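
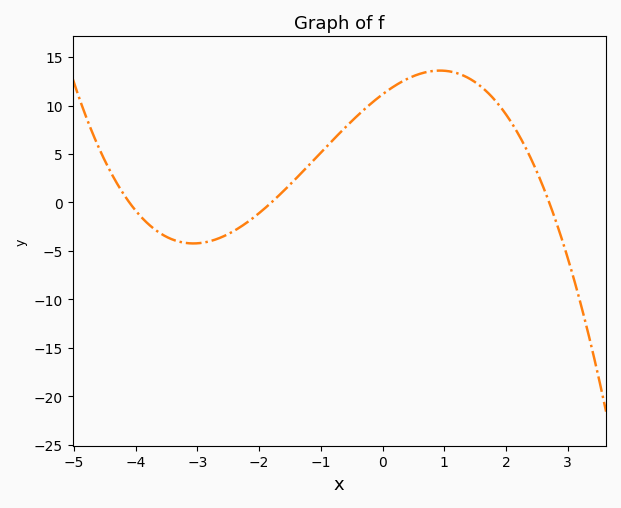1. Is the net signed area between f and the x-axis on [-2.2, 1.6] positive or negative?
positive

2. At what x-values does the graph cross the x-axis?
-4, -1.8, 2.6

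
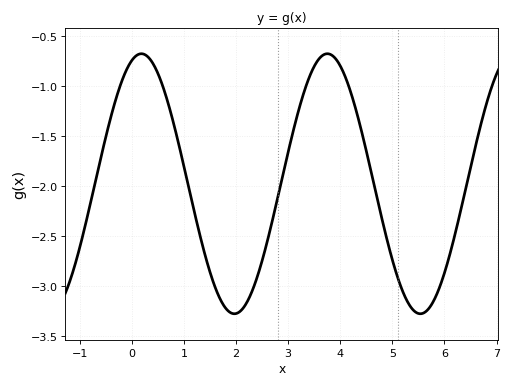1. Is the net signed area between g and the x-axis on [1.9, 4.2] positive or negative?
negative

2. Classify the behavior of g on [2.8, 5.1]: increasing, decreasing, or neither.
neither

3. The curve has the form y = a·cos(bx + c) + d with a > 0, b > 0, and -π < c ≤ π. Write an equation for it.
y = 1.3cos(1.76x - 0.322) - 1.98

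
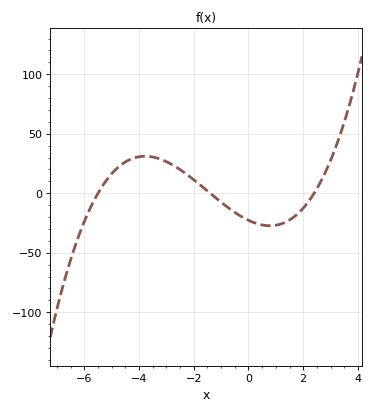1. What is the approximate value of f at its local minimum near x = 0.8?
-25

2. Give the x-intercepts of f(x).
-5.6, -1.4, 2.4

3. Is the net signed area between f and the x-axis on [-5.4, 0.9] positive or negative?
positive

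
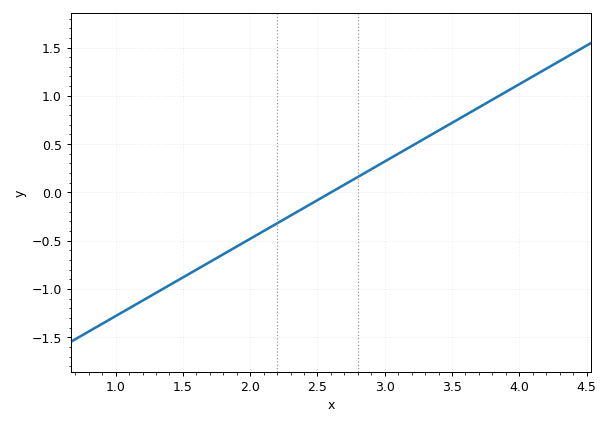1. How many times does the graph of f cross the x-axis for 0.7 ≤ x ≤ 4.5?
1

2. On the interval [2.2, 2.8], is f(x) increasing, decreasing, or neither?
increasing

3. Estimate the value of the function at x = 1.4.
-0.96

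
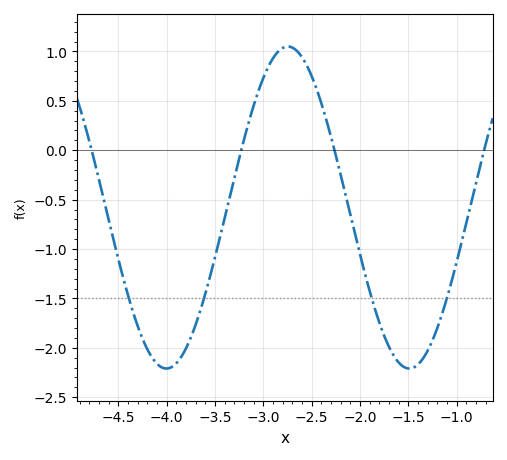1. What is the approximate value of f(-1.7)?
-1.99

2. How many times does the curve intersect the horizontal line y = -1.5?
4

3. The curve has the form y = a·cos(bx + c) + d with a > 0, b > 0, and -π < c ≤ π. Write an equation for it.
y = 1.63cos(2.5x + 0.582) - 0.58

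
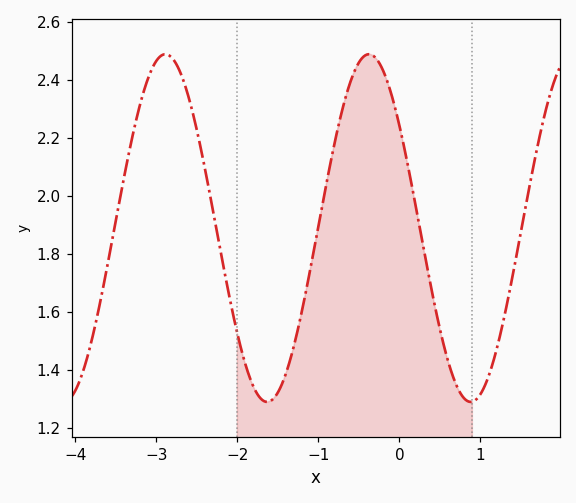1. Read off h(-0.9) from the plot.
2.04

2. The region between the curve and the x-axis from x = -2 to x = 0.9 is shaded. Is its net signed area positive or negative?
positive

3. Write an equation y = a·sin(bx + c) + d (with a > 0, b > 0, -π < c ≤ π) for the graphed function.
y = 0.6sin(2.5x + 2.5) + 1.89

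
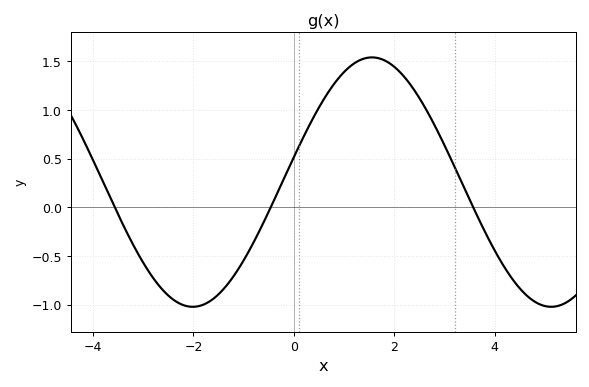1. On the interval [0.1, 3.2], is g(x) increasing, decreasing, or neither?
neither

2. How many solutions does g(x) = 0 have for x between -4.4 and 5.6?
3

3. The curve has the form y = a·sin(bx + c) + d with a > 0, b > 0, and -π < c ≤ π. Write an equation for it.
y = 1.28sin(0.88x + 0.2) + 0.26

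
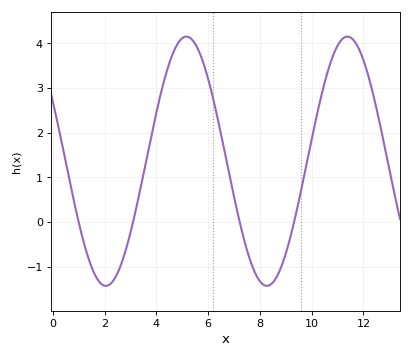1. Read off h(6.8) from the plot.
1.1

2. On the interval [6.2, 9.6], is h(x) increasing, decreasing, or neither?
neither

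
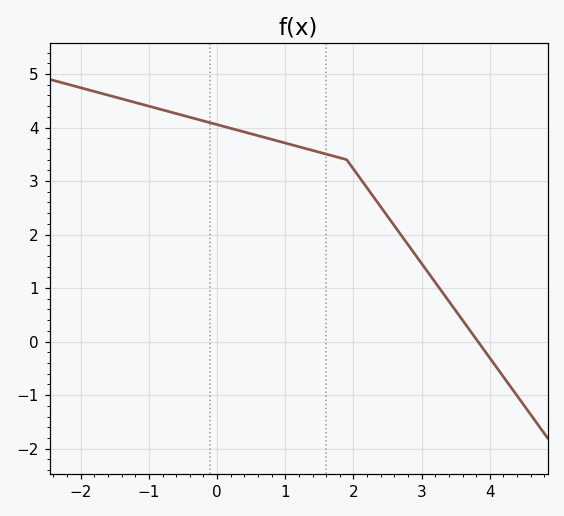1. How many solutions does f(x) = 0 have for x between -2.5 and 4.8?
1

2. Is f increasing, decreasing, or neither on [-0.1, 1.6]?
decreasing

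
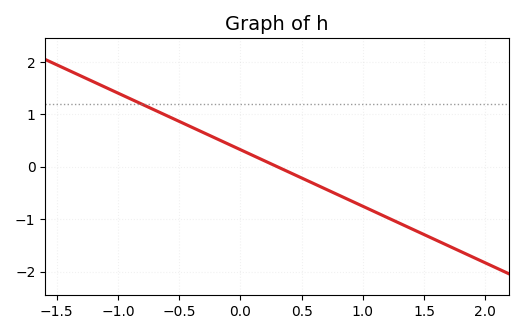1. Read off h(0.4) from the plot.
-0.1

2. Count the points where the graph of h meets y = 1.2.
1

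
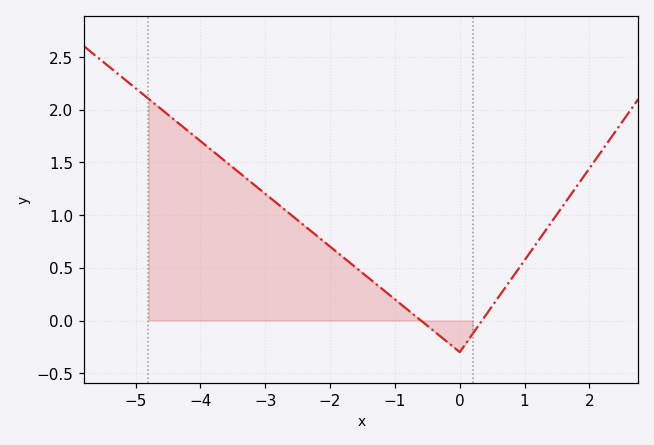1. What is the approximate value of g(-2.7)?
1.05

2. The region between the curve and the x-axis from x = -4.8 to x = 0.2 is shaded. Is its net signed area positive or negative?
positive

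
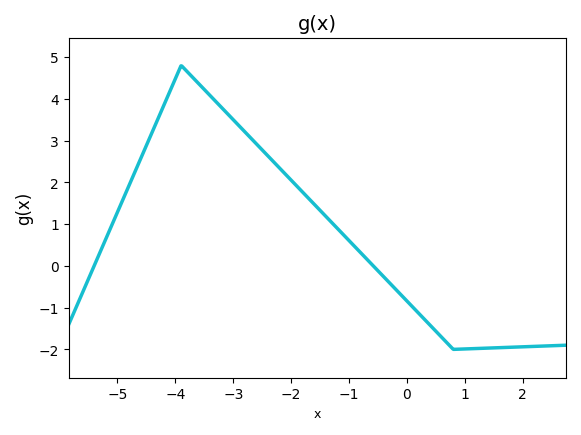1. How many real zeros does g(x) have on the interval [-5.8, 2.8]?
2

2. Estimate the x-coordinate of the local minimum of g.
0.804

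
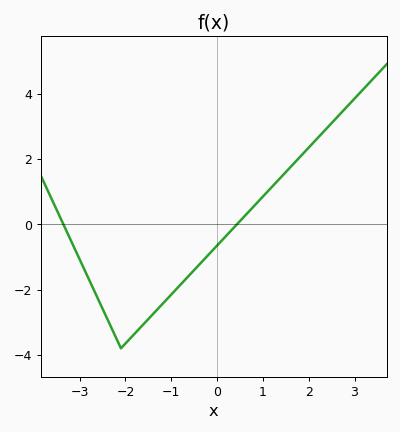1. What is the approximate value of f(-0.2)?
-0.952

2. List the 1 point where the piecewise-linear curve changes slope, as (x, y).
(-2.1, -3.8)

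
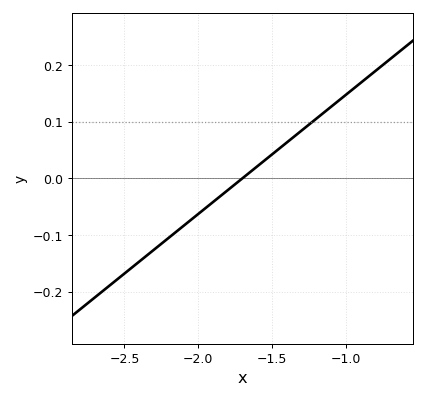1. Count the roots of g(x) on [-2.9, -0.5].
1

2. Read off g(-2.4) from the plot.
-0.147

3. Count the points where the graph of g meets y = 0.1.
1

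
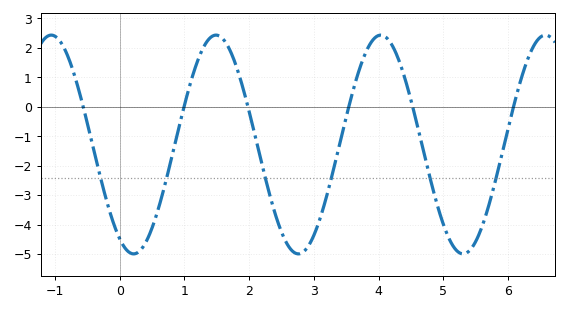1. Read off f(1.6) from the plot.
2.29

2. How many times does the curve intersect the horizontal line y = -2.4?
6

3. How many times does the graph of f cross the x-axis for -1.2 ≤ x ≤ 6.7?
6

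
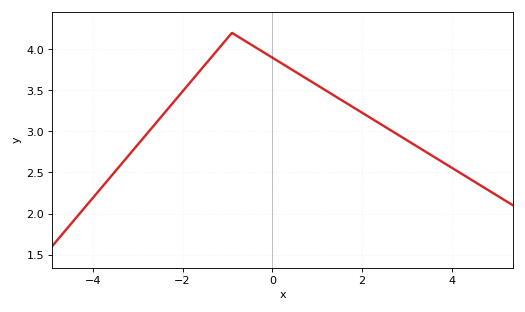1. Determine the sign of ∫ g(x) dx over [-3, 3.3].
positive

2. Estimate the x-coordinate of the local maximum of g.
-0.898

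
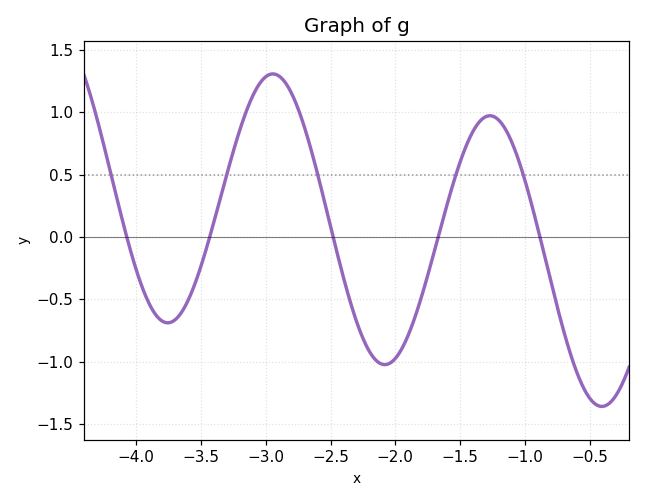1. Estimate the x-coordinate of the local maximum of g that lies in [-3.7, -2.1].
-2.94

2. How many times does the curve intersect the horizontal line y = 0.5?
5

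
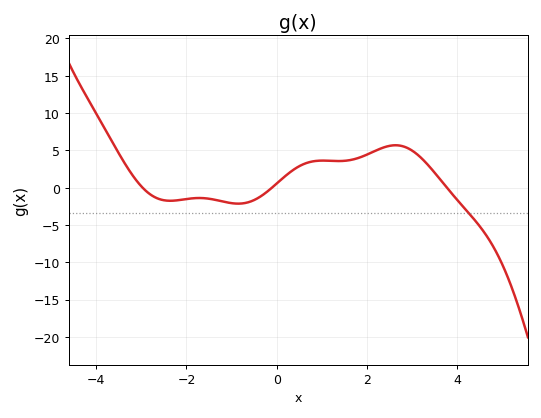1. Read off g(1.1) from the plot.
3.62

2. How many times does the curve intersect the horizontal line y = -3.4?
1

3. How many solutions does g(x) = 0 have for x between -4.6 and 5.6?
3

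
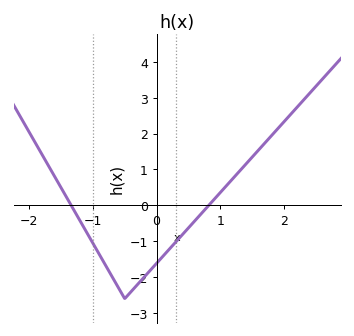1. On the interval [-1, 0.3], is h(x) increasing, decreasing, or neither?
neither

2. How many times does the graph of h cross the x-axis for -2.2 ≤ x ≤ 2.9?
2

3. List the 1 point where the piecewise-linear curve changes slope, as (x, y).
(-0.5, -2.6)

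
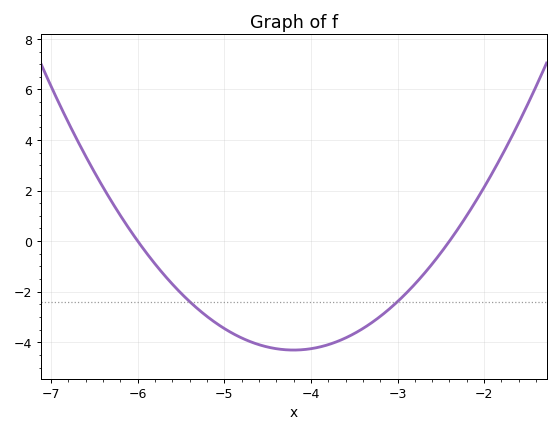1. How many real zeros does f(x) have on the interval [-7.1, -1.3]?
2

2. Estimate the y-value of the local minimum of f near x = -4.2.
-4.31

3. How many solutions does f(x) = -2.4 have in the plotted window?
2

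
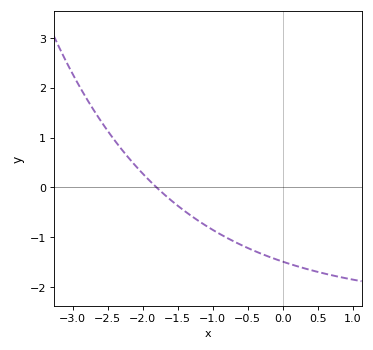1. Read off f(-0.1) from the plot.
-1.4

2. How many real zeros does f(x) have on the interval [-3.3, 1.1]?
1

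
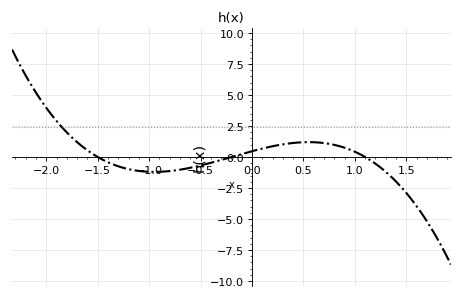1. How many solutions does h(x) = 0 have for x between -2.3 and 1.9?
3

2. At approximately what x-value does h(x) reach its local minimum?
-0.951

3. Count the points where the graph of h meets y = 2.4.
1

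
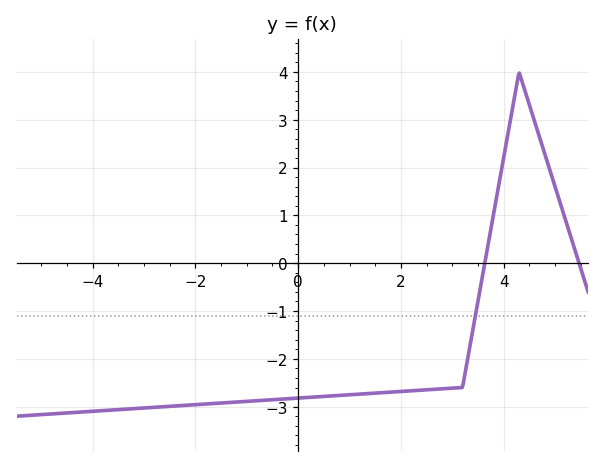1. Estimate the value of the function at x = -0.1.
-2.8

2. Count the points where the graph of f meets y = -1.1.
1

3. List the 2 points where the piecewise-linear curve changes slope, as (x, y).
(3.2, -2.6); (4.3, 4)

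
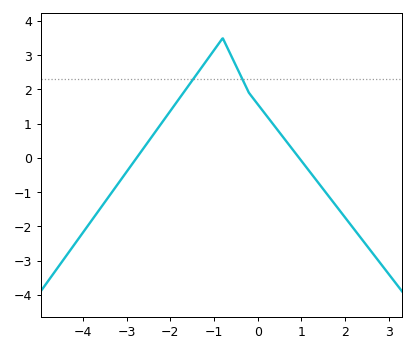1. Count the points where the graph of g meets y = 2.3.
2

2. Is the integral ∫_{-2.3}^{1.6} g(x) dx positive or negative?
positive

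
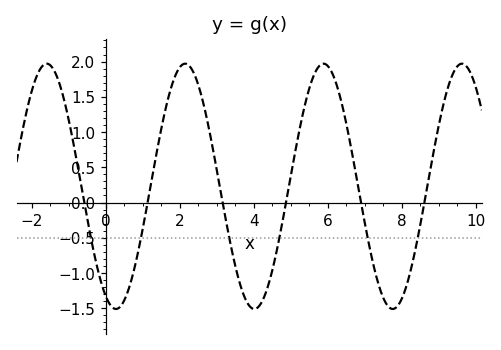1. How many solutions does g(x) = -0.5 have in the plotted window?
6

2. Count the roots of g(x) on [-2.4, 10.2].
6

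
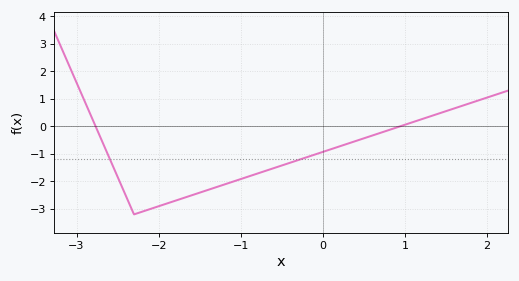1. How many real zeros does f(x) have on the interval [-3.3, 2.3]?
2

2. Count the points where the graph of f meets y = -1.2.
2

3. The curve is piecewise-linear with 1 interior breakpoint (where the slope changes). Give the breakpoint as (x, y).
(-2.3, -3.2)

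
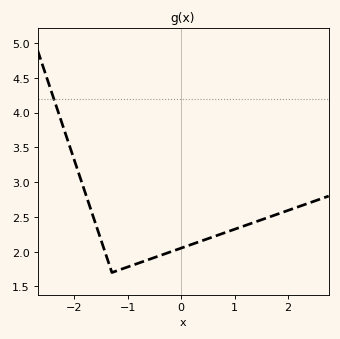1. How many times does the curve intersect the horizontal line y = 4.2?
1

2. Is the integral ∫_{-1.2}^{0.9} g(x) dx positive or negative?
positive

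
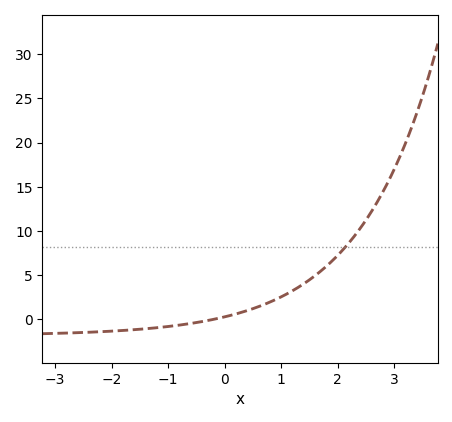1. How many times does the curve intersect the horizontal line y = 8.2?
1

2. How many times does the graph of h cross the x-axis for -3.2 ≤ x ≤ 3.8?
1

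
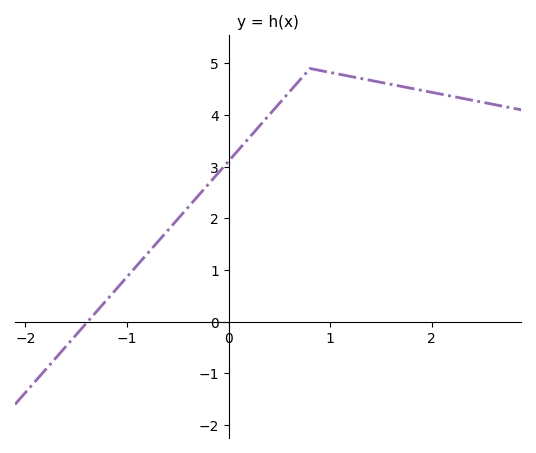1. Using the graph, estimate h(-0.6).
1.77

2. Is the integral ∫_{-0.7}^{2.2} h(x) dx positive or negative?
positive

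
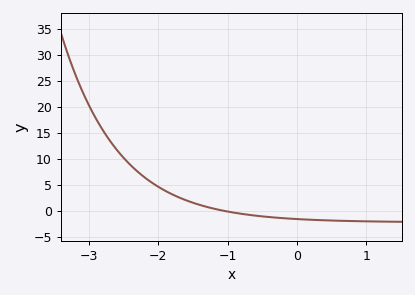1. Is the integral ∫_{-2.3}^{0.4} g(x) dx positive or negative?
positive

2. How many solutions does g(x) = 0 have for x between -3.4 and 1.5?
1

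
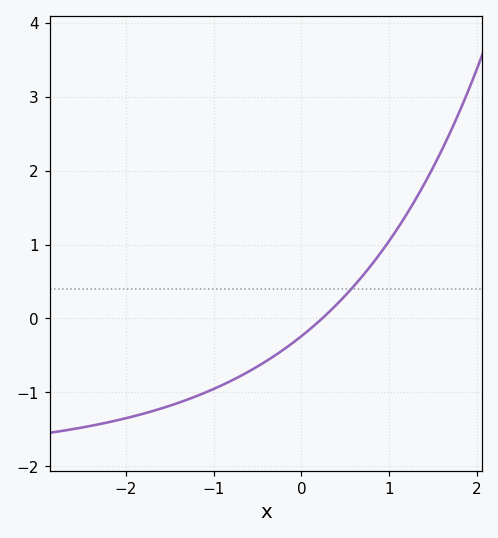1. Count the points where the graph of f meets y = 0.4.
1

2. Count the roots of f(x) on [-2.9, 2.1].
1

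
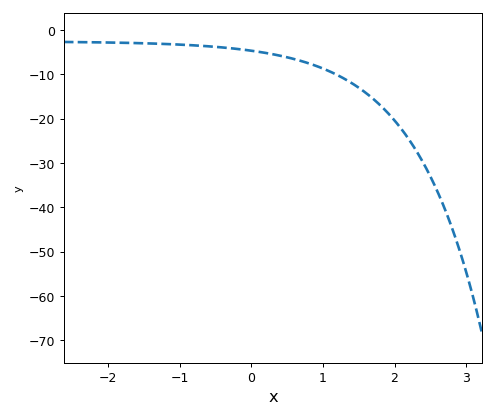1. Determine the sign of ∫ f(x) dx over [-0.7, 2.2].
negative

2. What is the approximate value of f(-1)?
-3.28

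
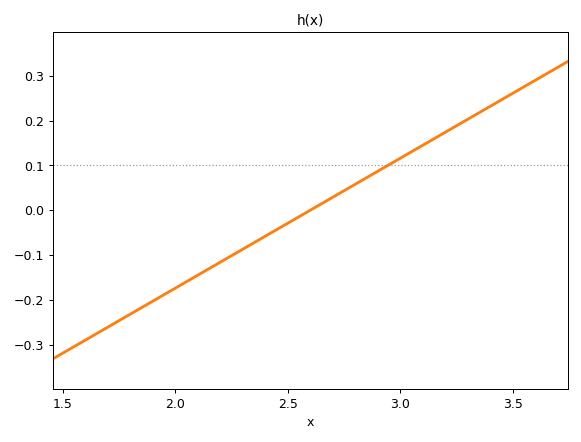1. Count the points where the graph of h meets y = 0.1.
1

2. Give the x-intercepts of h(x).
2.6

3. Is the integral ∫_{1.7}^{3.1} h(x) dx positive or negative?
negative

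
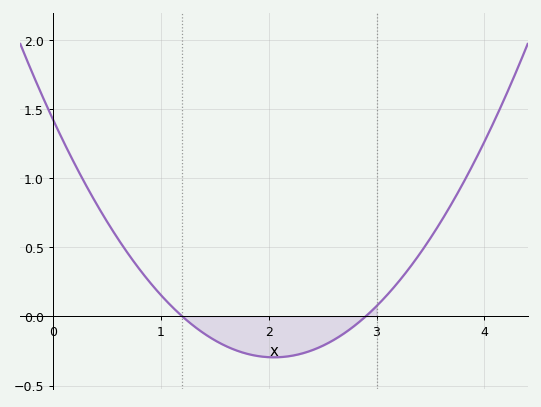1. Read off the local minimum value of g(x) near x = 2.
-0.296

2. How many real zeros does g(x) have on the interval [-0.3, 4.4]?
2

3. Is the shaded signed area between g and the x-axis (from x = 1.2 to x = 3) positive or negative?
negative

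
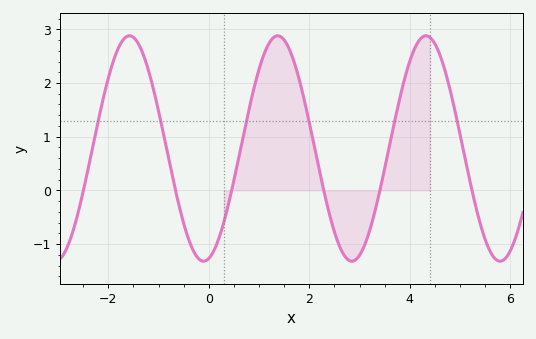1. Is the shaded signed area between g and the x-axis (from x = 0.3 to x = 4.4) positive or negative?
positive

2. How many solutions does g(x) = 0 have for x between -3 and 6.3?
6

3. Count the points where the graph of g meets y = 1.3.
6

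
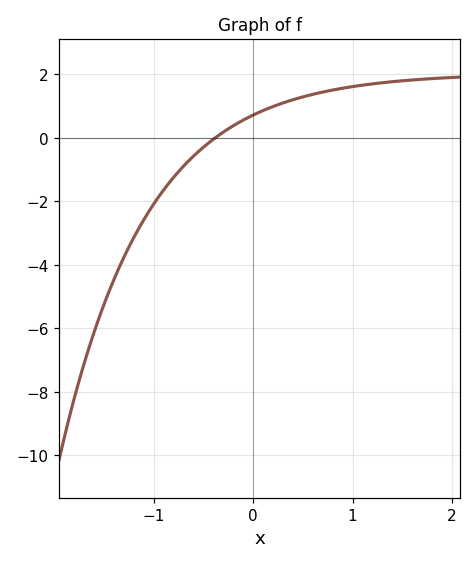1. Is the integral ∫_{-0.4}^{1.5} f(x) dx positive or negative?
positive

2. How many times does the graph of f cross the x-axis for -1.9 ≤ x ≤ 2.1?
1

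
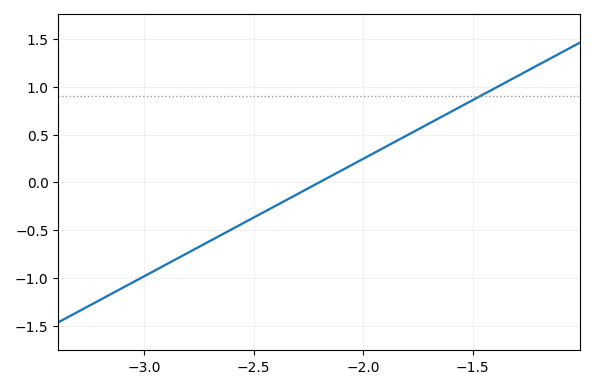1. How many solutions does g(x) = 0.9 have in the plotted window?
1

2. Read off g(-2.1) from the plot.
0.123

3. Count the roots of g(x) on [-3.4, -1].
1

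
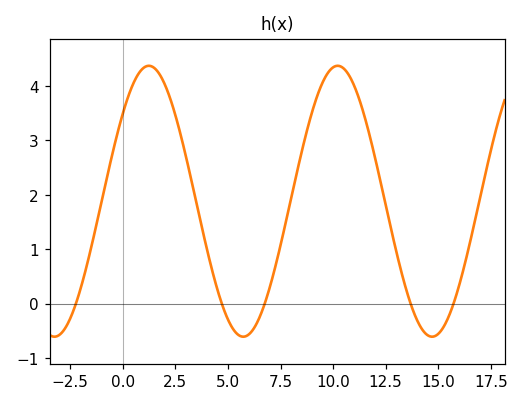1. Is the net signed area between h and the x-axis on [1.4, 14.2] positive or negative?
positive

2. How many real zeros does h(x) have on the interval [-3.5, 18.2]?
5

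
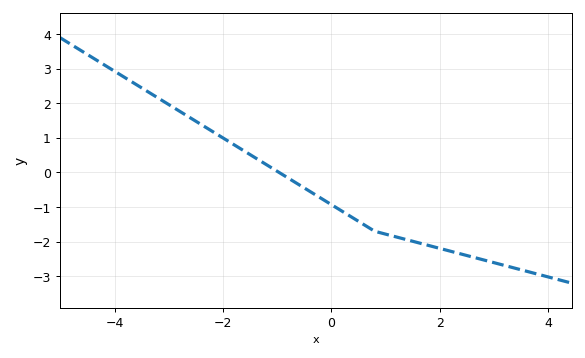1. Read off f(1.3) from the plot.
-1.91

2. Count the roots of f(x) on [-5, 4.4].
1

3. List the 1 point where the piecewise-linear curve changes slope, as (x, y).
(0.8, -1.7)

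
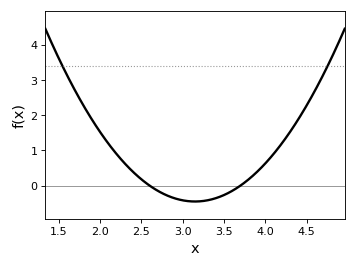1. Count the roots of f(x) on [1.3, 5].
2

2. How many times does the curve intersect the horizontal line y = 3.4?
2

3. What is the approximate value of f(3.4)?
-0.36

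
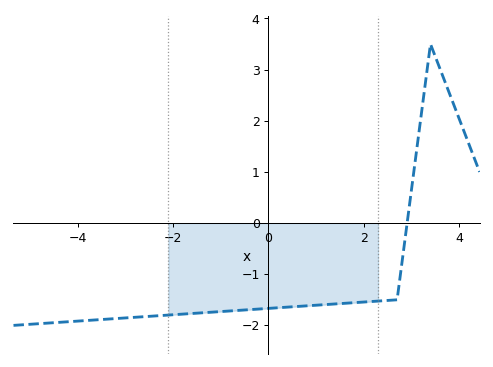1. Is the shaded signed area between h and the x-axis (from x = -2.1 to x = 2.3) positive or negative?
negative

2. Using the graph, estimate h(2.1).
-1.54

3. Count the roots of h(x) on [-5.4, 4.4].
1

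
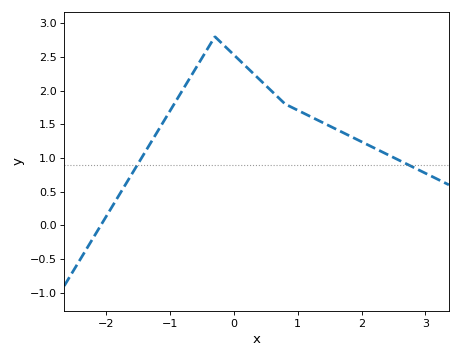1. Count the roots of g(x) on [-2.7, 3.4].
1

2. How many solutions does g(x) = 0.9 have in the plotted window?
2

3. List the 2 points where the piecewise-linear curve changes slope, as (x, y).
(-0.3, 2.8); (0.8, 1.8)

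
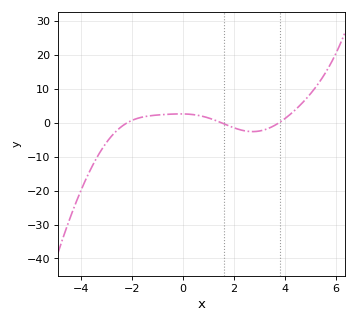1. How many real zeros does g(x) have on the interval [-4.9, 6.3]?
3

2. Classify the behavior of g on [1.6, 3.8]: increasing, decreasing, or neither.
neither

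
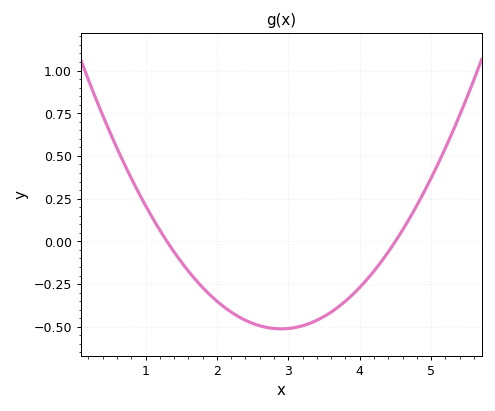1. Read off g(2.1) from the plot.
-0.38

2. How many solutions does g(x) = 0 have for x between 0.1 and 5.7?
2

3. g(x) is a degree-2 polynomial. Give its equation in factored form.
y = 0.2(x - 1.3)(x - 4.5)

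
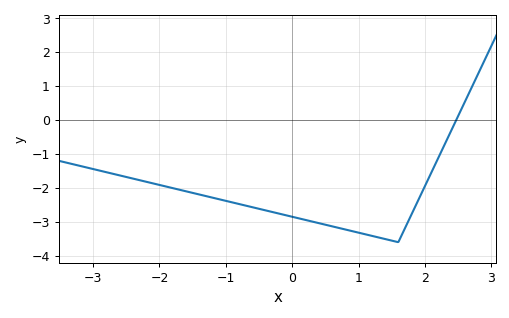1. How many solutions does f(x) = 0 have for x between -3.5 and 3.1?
1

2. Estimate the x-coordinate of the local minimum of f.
1.6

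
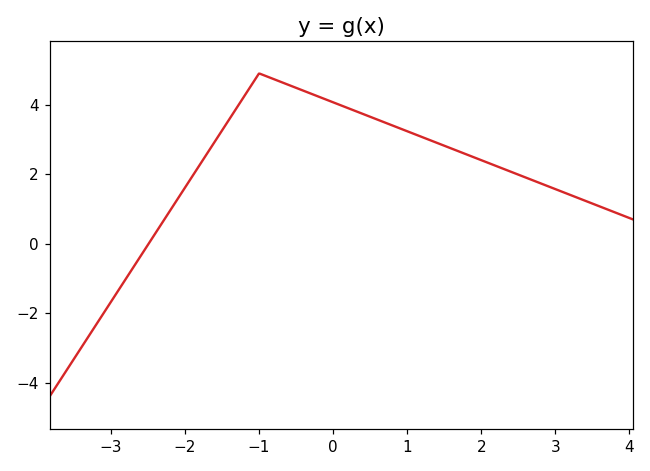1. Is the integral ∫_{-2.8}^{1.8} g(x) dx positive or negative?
positive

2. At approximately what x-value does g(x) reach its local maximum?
-1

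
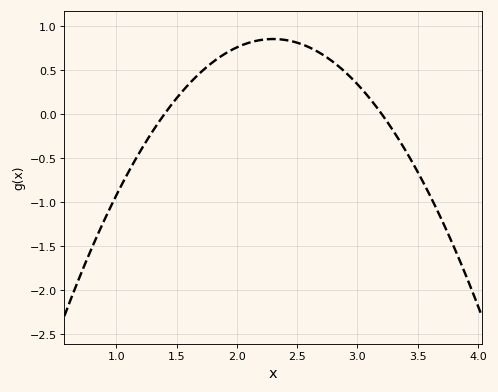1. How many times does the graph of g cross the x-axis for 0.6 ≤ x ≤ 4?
2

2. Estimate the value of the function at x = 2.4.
0.85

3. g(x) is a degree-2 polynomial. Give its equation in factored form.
y = -1.05(x - 1.4)(x - 3.2)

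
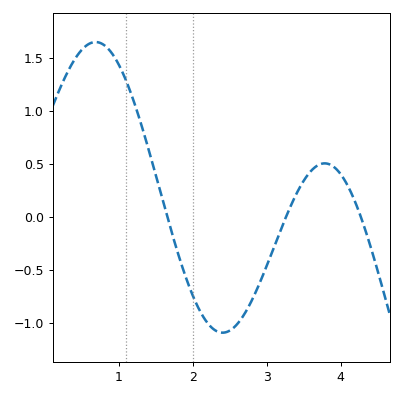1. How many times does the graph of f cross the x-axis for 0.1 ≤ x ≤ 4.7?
3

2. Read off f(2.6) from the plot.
-1.01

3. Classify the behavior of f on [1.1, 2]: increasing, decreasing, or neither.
decreasing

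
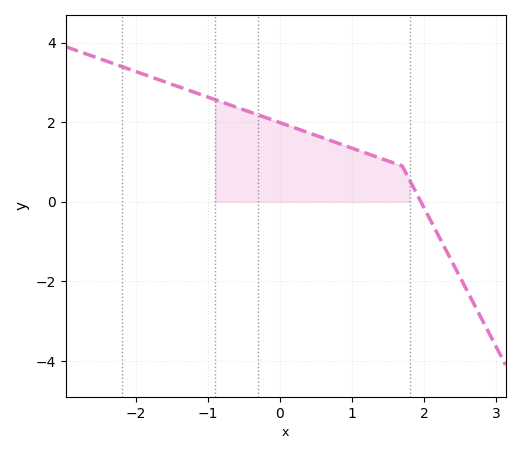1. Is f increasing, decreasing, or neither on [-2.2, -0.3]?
decreasing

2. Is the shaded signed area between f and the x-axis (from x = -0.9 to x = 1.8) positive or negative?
positive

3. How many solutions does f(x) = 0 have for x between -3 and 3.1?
1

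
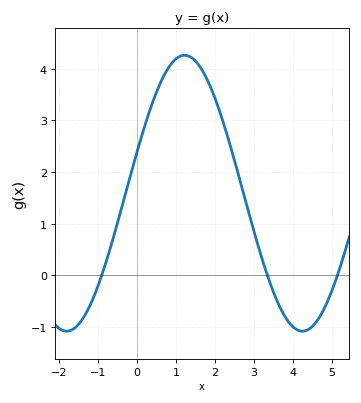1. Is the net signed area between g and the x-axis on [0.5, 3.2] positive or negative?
positive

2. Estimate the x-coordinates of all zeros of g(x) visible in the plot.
-0.901, 3.35, 5.14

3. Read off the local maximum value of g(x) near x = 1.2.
4.26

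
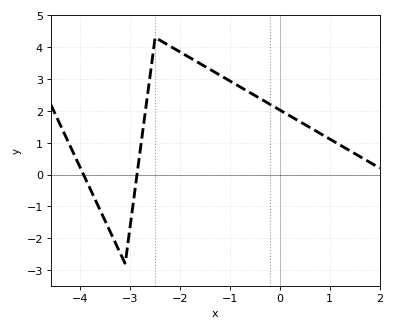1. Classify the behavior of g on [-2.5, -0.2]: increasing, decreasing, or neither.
decreasing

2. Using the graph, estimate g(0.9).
1.2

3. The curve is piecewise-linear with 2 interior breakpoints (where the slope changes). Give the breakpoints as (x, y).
(-3.1, -2.8); (-2.5, 4.3)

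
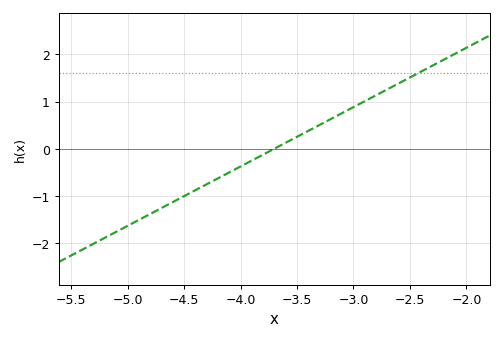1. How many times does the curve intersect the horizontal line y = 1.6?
1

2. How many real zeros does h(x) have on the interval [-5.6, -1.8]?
1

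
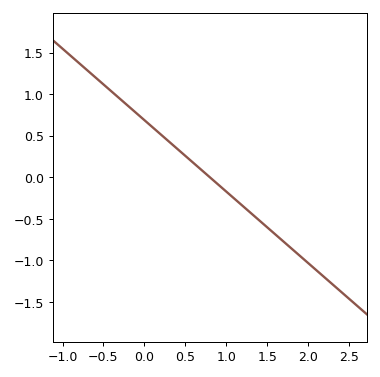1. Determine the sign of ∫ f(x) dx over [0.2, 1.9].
negative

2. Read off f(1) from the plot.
-0.15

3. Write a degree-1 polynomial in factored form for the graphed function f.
y = -0.86(x - 0.8)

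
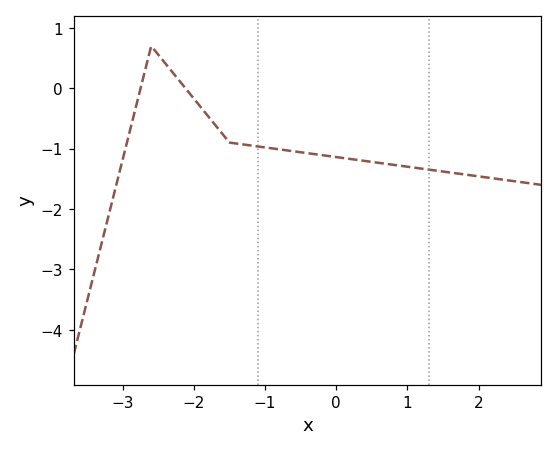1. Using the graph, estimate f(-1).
-1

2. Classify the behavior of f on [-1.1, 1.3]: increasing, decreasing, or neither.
decreasing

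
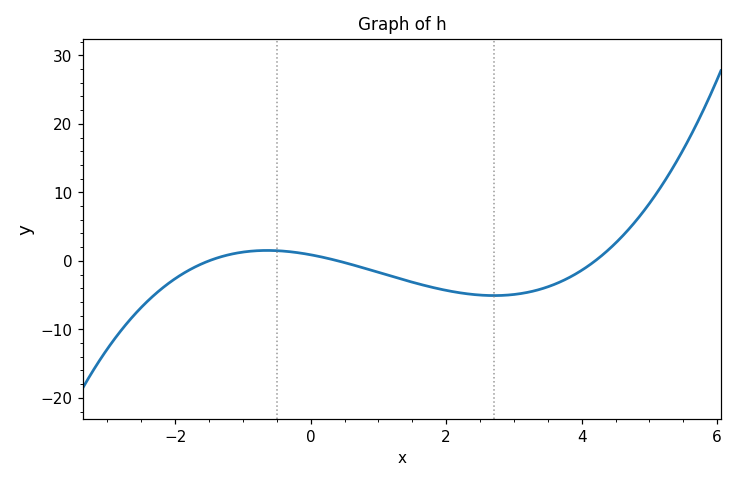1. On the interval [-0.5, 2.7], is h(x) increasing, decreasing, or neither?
decreasing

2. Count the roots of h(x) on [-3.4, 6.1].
3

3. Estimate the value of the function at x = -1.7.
-1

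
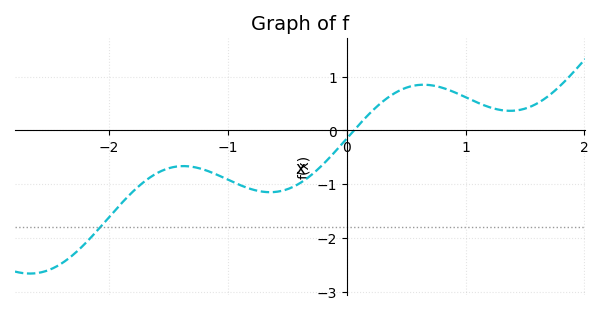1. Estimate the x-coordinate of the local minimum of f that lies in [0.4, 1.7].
1.4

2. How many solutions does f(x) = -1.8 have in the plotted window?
1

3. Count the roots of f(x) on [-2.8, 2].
1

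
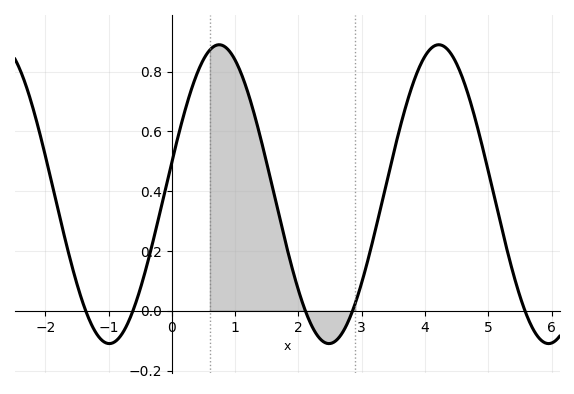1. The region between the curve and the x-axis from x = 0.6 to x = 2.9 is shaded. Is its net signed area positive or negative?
positive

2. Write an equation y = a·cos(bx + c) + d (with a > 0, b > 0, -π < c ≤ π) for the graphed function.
y = 0.5cos(1.8x - 1.4) + 0.39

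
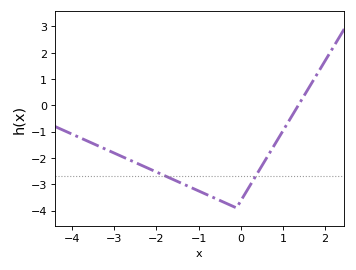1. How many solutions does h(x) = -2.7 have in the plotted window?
2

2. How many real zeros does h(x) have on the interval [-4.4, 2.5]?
1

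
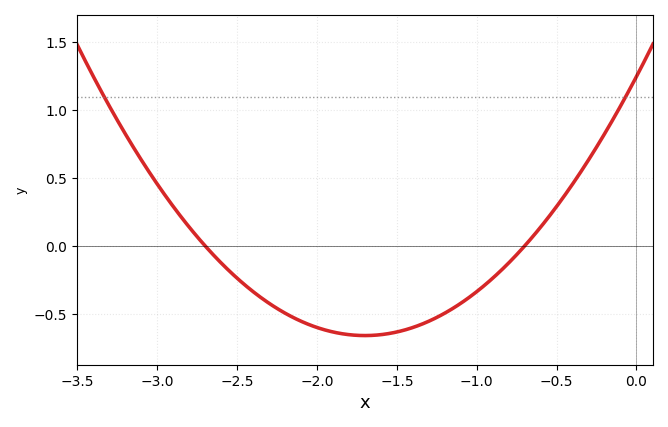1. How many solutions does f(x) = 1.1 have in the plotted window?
2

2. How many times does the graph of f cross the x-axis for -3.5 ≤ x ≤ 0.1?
2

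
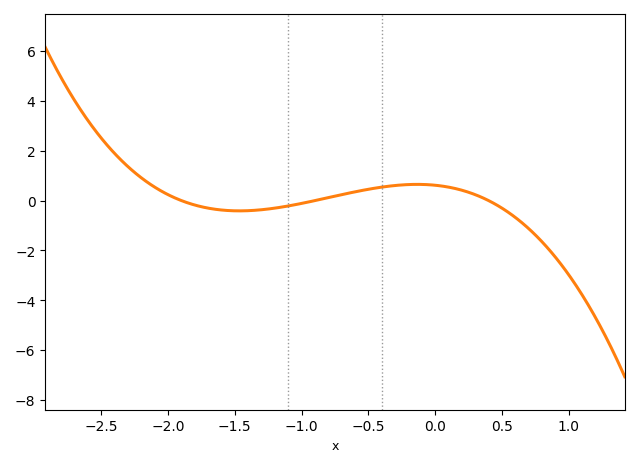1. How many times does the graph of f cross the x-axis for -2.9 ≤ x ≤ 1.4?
3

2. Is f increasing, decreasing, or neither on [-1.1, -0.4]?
increasing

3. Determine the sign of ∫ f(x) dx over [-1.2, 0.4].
positive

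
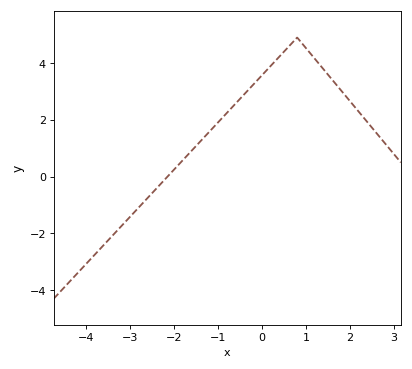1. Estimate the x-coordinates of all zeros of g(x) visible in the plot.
-2.2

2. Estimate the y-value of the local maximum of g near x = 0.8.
4.8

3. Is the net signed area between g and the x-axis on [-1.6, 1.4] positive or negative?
positive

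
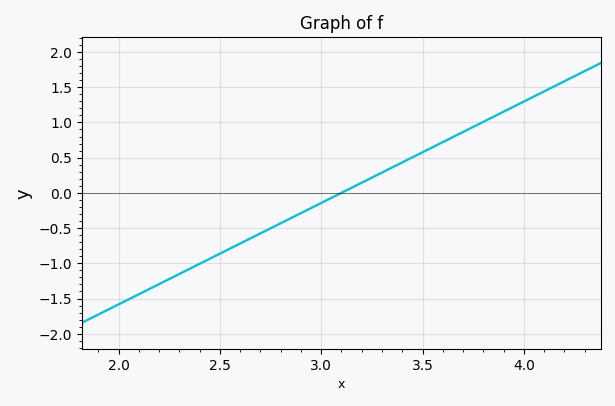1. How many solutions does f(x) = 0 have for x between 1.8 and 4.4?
1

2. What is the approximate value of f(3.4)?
0.432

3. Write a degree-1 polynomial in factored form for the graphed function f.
y = 1.44(x - 3.1)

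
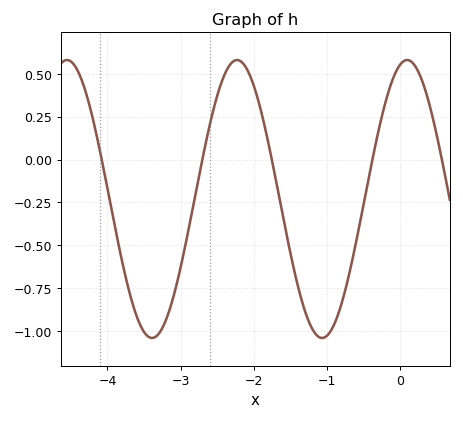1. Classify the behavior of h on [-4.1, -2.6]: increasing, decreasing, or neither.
neither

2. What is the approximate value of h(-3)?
-0.631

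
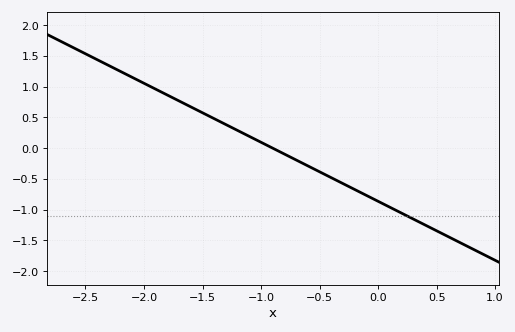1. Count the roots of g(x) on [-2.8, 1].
1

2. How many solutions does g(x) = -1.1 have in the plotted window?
1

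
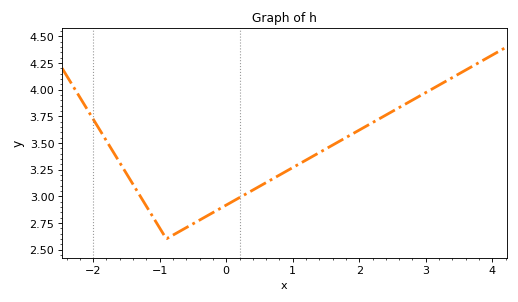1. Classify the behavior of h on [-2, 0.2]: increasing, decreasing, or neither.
neither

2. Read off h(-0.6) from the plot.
2.71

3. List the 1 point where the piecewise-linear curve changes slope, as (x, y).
(-0.9, 2.6)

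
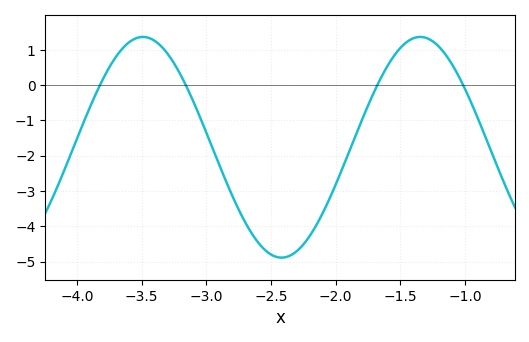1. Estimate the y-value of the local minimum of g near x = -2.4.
-4.89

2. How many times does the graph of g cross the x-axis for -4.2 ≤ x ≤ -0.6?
4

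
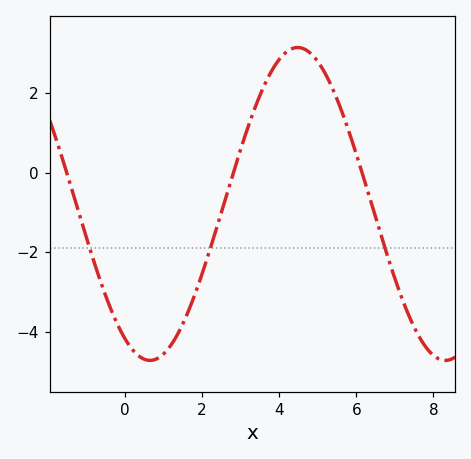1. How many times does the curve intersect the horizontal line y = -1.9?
3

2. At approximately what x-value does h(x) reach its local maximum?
4.48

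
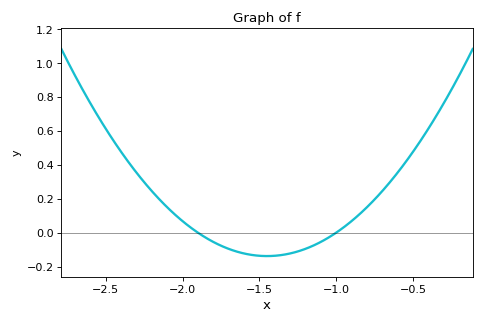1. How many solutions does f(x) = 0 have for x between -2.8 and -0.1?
2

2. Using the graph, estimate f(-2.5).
0.612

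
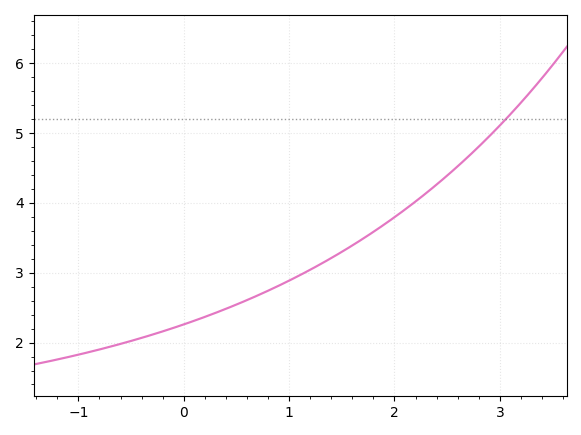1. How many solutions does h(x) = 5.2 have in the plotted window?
1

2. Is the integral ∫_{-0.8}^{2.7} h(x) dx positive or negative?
positive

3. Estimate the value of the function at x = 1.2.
3.04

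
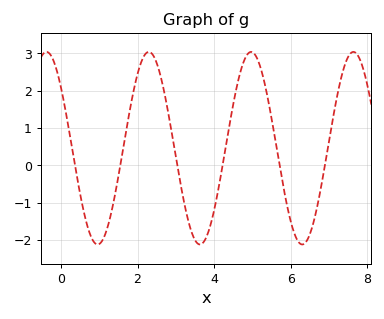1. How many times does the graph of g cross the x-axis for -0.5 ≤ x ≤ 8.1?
6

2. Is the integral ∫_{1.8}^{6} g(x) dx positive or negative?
positive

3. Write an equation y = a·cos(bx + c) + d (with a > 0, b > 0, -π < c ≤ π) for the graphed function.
y = 2.58cos(2.4x + 0.89) + 0.46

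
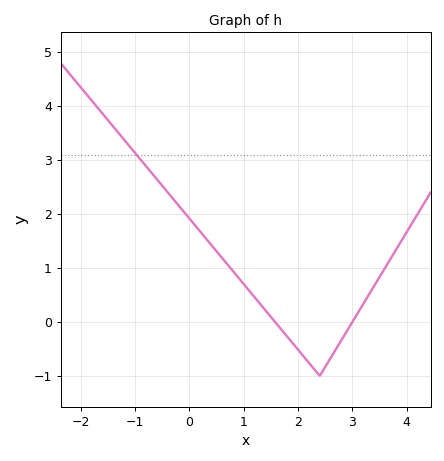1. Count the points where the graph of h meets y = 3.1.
1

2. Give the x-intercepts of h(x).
1.58, 3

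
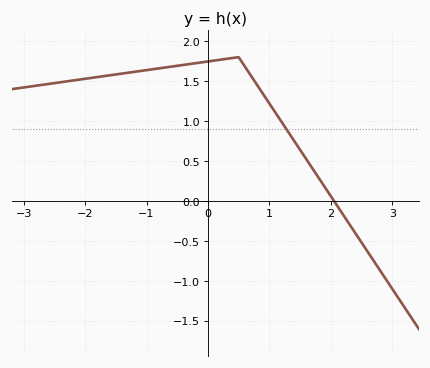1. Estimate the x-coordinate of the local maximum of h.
0.5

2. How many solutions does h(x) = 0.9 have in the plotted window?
1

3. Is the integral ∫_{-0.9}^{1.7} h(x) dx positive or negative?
positive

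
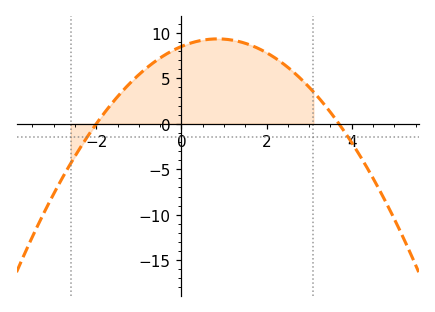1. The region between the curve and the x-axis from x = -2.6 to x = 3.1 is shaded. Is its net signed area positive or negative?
positive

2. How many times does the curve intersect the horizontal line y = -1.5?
2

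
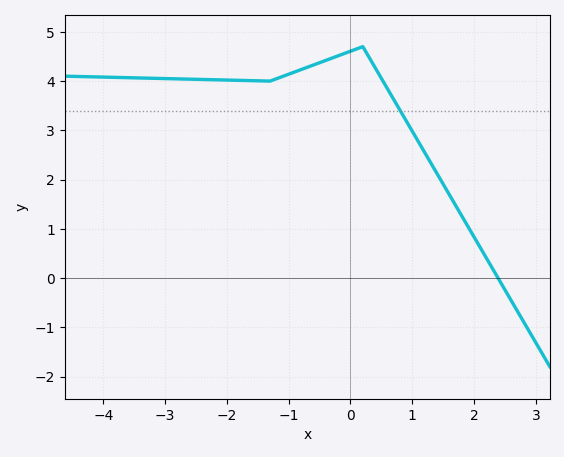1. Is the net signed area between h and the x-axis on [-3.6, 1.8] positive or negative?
positive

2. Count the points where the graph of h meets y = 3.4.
1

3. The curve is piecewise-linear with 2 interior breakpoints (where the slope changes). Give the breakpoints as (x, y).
(-1.3, 4); (0.2, 4.7)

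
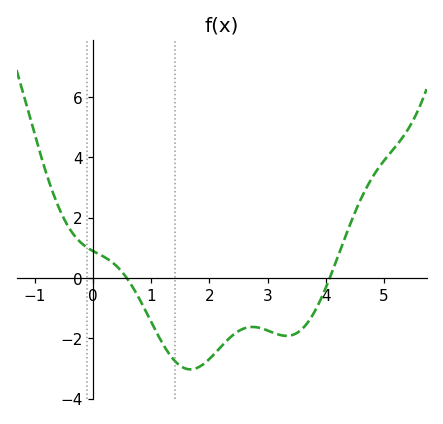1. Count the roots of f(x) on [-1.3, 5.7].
2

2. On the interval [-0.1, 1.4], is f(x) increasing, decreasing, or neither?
decreasing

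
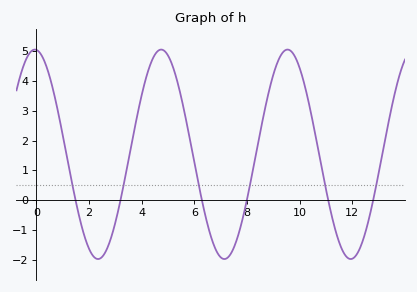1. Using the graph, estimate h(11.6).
-1.63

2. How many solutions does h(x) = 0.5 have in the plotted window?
6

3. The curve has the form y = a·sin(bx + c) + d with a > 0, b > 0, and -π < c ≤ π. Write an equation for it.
y = 3.51sin(1.31x + 1.64) + 1.54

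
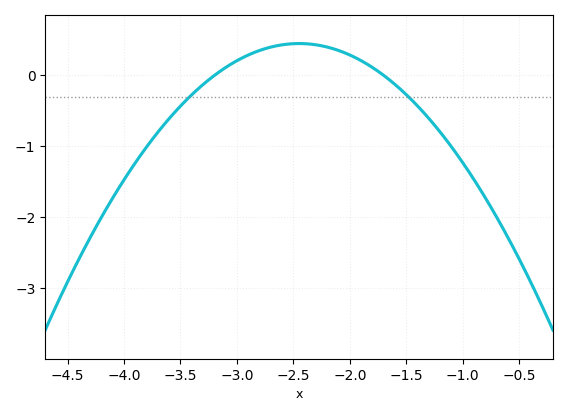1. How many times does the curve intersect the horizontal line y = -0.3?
2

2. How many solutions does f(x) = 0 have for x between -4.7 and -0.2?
2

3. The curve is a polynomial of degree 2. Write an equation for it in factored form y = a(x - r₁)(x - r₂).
y = -0.8(x + 3.2)(x + 1.7)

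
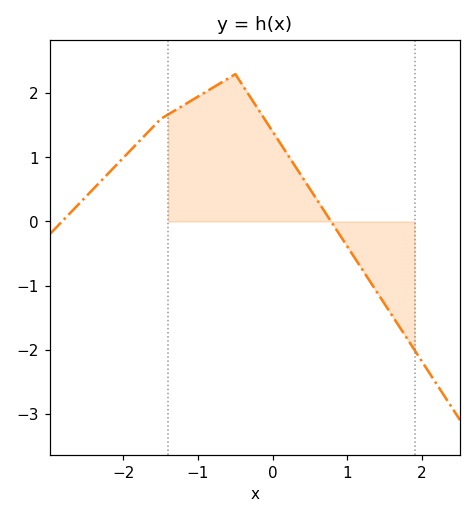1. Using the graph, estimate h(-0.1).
1.6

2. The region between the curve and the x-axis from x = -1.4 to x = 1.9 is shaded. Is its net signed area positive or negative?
positive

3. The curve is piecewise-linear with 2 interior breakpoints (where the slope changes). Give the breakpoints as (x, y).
(-1.5, 1.6); (-0.5, 2.3)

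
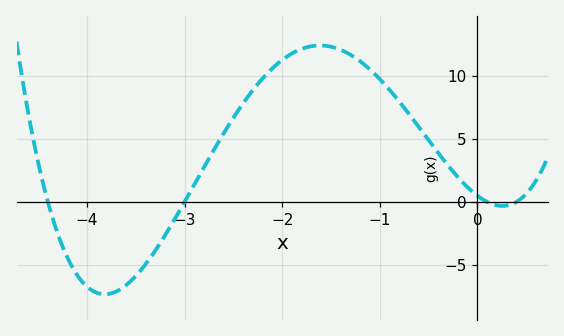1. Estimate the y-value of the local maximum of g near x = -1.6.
12.5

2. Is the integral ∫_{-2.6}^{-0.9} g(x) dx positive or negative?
positive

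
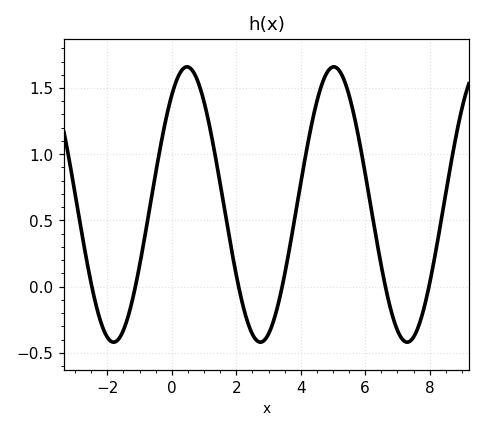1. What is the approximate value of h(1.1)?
1.29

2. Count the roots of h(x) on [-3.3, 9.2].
6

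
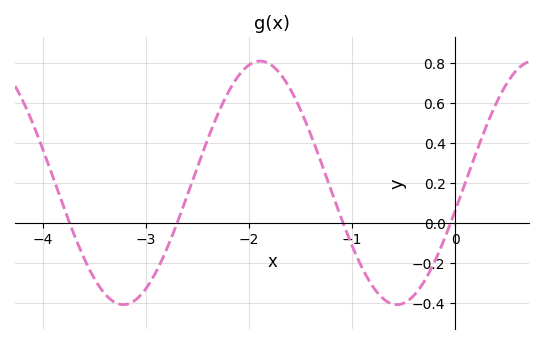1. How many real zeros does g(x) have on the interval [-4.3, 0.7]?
4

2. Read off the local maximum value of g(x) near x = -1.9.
0.81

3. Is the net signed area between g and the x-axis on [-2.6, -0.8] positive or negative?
positive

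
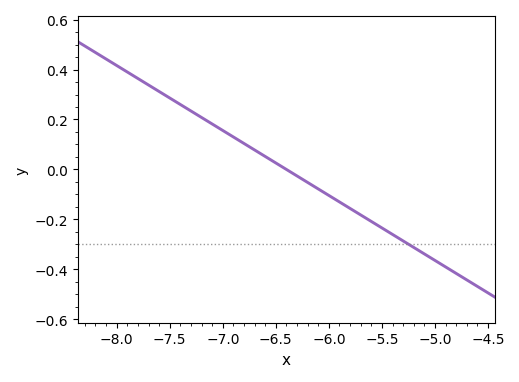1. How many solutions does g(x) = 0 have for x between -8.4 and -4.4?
1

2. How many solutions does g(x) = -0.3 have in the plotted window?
1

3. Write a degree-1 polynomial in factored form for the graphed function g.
y = -0.26(x + 6.4)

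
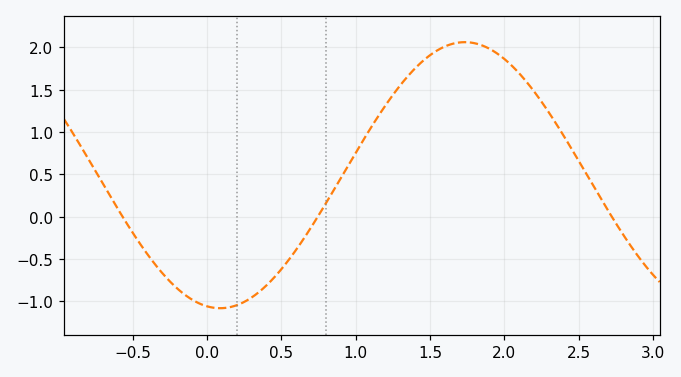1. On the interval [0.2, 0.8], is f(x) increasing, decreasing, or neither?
increasing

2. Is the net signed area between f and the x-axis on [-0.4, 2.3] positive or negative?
positive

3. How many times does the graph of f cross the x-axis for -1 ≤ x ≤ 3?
3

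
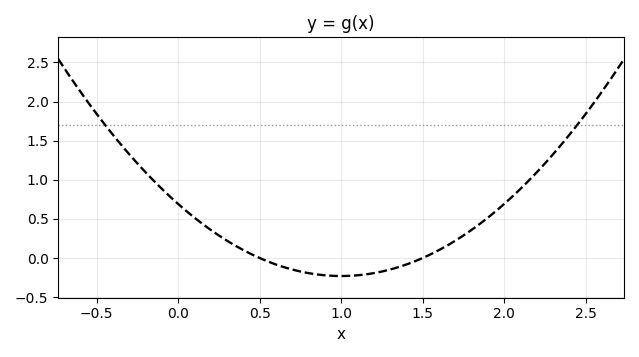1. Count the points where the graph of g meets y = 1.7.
2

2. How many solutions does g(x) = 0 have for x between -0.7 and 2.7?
2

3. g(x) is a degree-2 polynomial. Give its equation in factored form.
y = 0.92(x - 0.5)(x - 1.5)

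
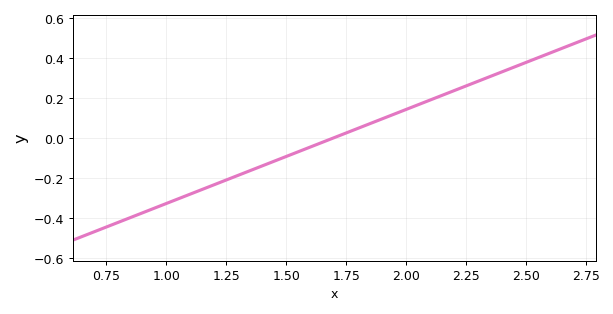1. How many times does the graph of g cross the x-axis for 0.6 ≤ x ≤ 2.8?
1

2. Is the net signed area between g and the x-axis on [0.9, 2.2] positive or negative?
negative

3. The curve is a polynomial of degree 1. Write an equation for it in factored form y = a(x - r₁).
y = 0.47(x - 1.7)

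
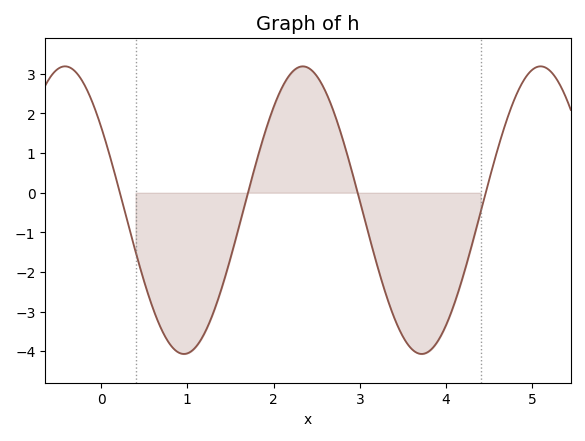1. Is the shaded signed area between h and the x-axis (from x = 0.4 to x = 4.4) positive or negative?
negative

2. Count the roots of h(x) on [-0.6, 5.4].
4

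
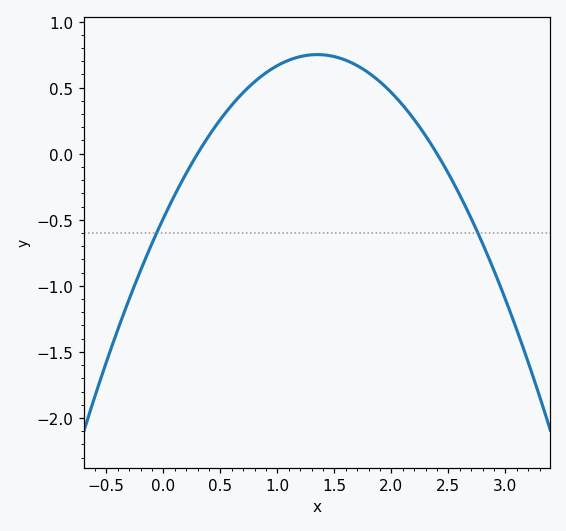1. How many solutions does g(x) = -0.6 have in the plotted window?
2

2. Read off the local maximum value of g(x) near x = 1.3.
0.75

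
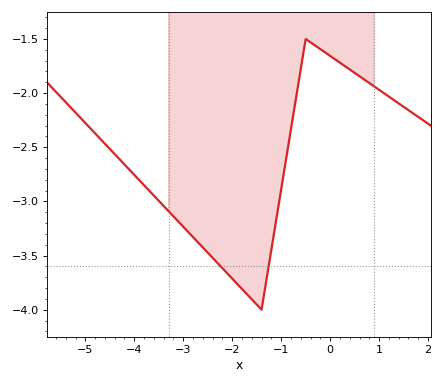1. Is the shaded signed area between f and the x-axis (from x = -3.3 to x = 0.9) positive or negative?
negative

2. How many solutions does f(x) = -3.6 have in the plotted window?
2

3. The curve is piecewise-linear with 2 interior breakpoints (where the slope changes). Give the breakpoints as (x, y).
(-1.4, -4); (-0.5, -1.5)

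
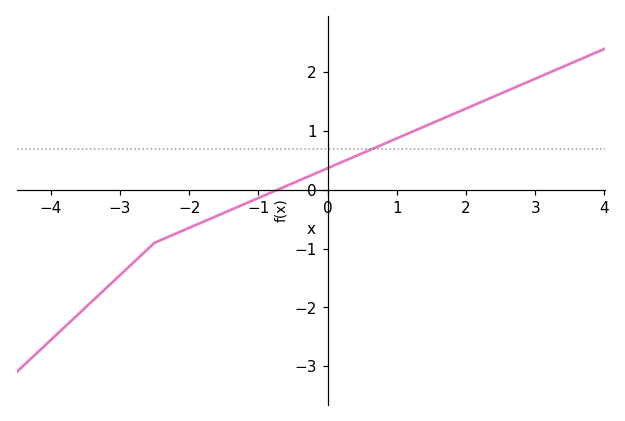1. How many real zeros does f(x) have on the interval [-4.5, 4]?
1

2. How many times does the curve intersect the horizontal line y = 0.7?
1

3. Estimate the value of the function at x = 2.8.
1.8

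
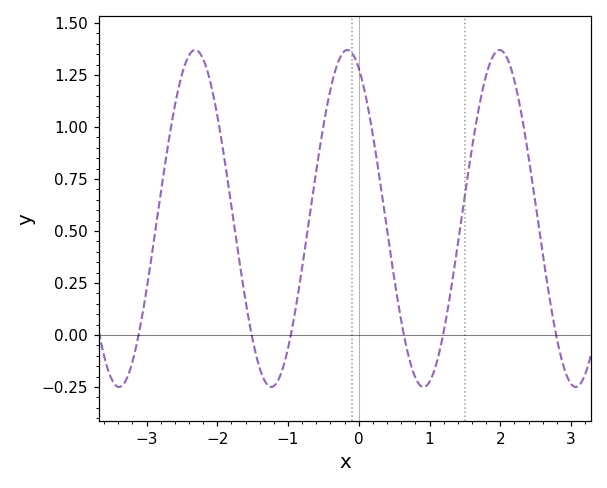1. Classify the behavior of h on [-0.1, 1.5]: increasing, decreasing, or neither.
neither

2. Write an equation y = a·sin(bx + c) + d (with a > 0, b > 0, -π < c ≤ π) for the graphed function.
y = 0.81sin(2.92x + 2.04) + 0.56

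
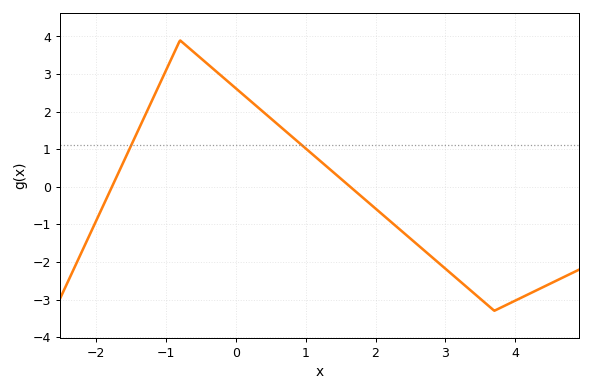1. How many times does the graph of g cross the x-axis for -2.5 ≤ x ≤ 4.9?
2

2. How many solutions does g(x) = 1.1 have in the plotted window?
2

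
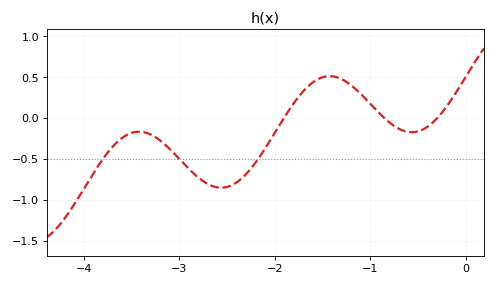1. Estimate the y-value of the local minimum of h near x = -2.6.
-0.85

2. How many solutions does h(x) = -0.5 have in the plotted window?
3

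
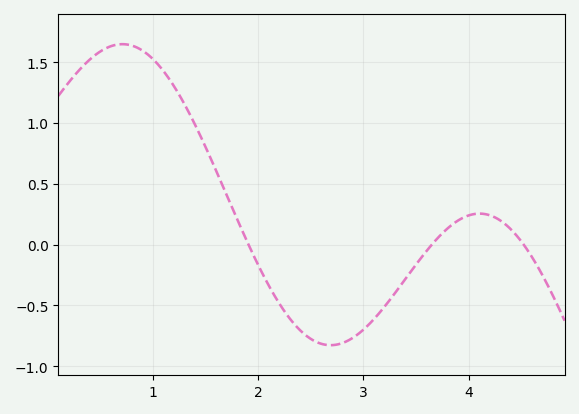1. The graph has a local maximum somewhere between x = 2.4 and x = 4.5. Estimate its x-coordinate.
4.1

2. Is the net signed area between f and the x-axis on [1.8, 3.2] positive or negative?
negative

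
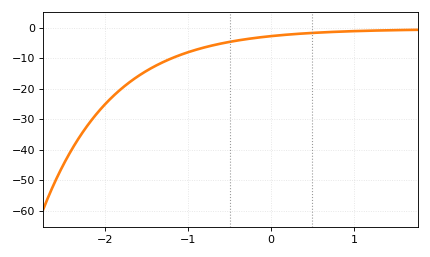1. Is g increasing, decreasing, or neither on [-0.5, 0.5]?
increasing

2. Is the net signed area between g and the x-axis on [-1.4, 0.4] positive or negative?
negative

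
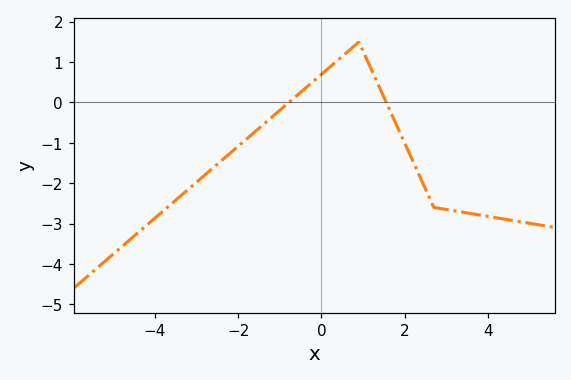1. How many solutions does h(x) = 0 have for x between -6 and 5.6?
2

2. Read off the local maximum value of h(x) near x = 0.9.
1.5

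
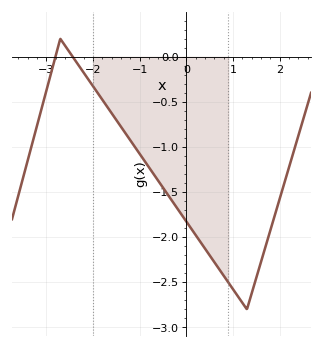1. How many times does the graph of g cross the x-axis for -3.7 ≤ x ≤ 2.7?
2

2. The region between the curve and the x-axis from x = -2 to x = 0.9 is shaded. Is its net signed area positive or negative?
negative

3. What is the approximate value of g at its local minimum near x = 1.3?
-2.8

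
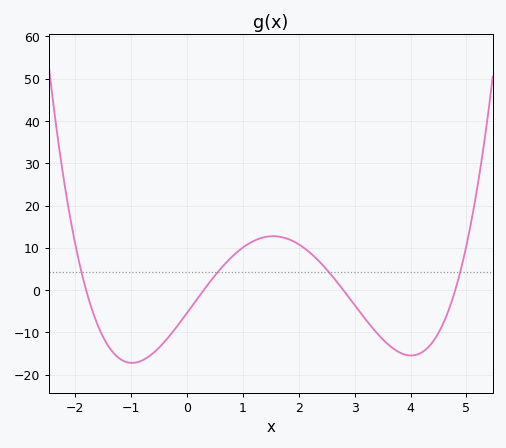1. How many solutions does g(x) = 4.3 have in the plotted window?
4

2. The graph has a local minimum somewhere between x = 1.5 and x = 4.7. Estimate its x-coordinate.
4.01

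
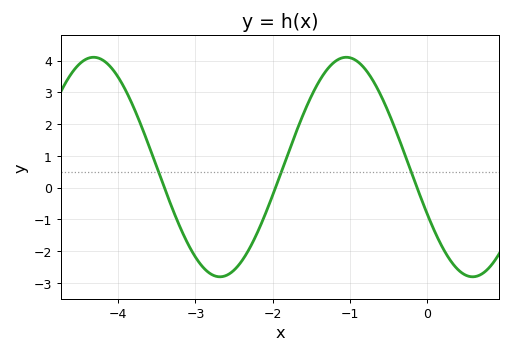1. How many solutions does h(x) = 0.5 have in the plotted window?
3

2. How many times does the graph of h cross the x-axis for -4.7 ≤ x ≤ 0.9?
3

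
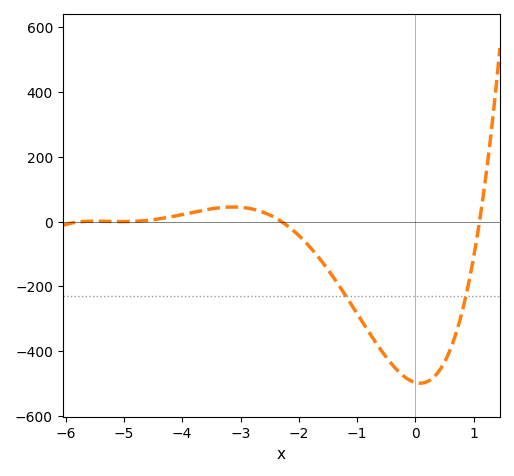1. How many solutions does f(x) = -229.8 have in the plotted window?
2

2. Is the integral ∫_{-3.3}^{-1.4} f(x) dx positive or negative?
negative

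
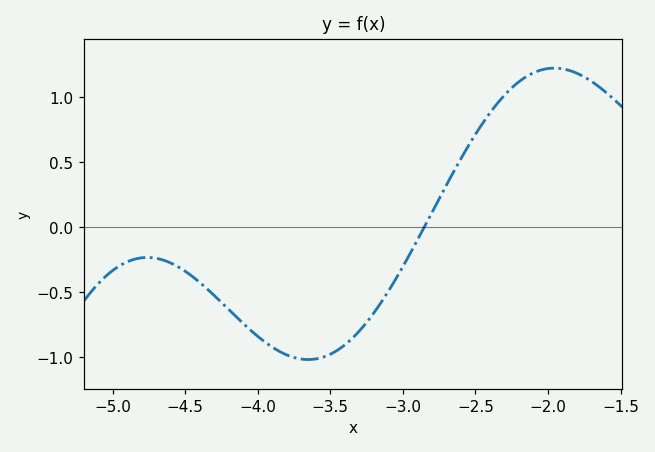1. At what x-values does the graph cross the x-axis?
-2.85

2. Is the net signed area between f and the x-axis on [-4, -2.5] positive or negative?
negative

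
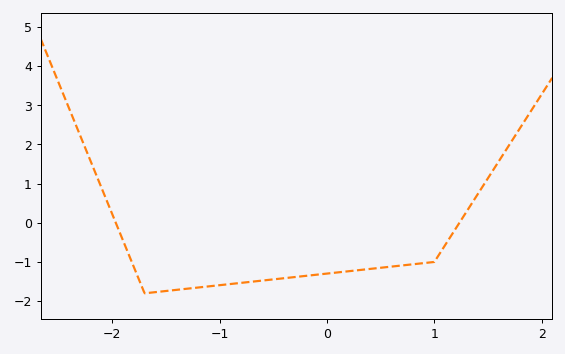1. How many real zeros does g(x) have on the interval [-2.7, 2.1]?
2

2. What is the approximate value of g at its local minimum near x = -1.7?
-1.8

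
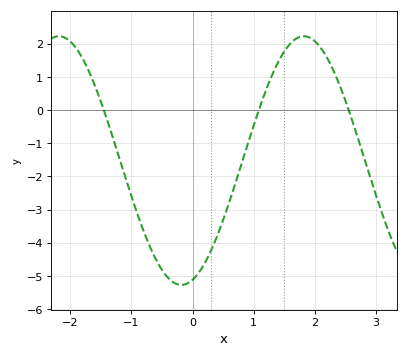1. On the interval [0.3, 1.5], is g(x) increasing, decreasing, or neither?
increasing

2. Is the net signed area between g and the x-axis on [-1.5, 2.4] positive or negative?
negative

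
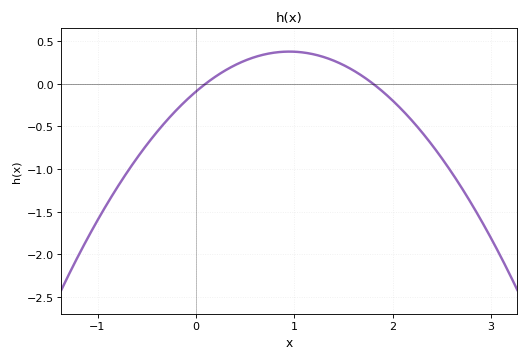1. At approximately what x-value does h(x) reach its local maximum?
1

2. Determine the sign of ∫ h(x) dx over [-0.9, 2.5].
negative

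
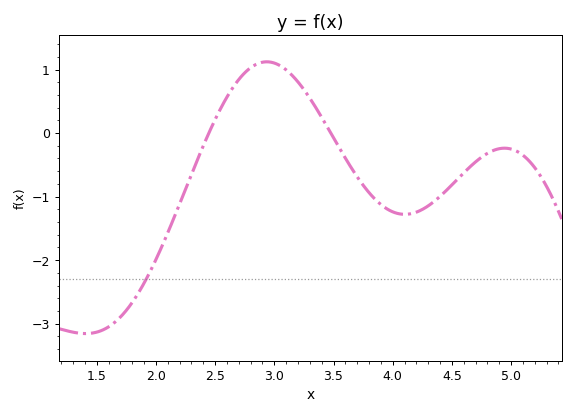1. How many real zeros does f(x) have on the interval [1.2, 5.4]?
2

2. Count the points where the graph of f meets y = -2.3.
1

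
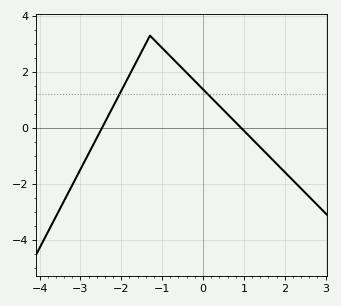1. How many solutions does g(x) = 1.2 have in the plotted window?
2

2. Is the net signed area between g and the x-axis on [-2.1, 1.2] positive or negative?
positive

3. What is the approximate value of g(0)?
1.4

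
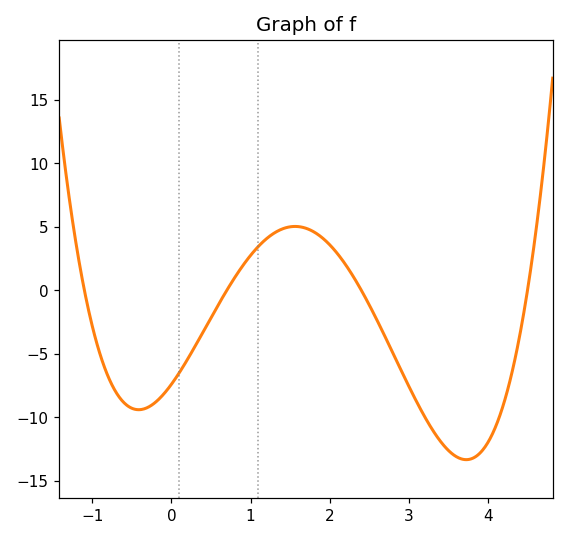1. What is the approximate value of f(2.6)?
-2.5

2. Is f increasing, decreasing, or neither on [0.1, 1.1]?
increasing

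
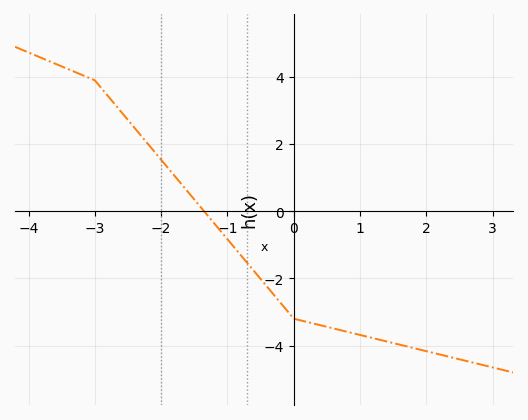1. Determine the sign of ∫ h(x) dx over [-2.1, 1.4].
negative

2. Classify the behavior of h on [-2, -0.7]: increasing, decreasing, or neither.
decreasing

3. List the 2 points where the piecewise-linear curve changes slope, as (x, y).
(-3, 3.9); (0, -3.2)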